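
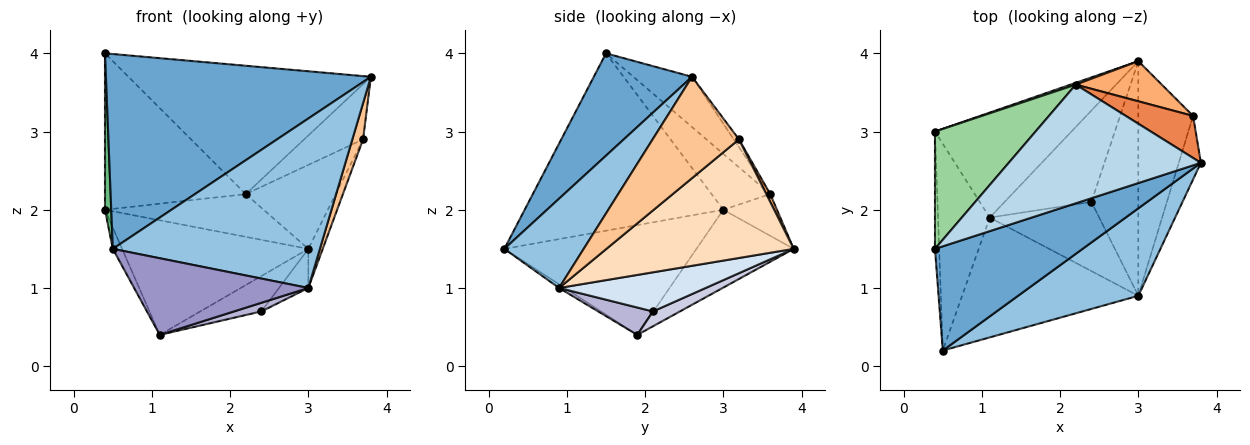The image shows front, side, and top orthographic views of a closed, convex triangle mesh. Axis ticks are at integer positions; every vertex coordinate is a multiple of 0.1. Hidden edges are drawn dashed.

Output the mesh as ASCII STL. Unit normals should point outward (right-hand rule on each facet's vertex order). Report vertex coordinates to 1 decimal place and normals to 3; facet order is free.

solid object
 facet normal 0.311 -0.838 0.448
  outer loop
   vertex 0.5 0.2 1.5
   vertex 3.8 2.6 3.7
   vertex 0.4 1.5 4.0
  endloop
 endfacet
 facet normal 0.322 -0.841 0.434
  outer loop
   vertex 3.0 0.9 1.0
   vertex 3.8 2.6 3.7
   vertex 0.5 0.2 1.5
  endloop
 endfacet
 facet normal -0.175 0.723 0.668
  outer loop
   vertex 2.2 3.6 2.2
   vertex 0.4 1.5 4.0
   vertex 3.8 2.6 3.7
  endloop
 endfacet
 facet normal 0.635 0.127 -0.762
  outer loop
   vertex 2.4 2.1 0.7
   vertex 3.0 3.9 1.5
   vertex 3.0 0.9 1.0
  endloop
 endfacet
 facet normal -0.070 0.794 0.604
  outer loop
   vertex 3.7 3.2 2.9
   vertex 2.2 3.6 2.2
   vertex 3.8 2.6 3.7
  endloop
 endfacet
 facet normal 0.039 0.901 0.431
  outer loop
   vertex 3.7 3.2 2.9
   vertex 3.0 3.9 1.5
   vertex 2.2 3.6 2.2
  endloop
 endfacet
 facet normal 0.970 -0.120 -0.212
  outer loop
   vertex 3.7 3.2 2.9
   vertex 3.8 2.6 3.7
   vertex 3.0 0.9 1.0
  endloop
 endfacet
 facet normal 0.906 0.070 -0.418
  outer loop
   vertex 3.7 3.2 2.9
   vertex 3.0 0.9 1.0
   vertex 3.0 3.9 1.5
  endloop
 endfacet
 facet normal -0.999 -0.031 -0.024
  outer loop
   vertex 0.4 3.0 2.0
   vertex 0.5 0.2 1.5
   vertex 0.4 1.5 4.0
  endloop
 endfacet
 facet normal -0.316 0.759 0.569
  outer loop
   vertex 0.4 3.0 2.0
   vertex 0.4 1.5 4.0
   vertex 2.2 3.6 2.2
  endloop
 endfacet
 facet normal -0.320 0.947 0.040
  outer loop
   vertex 0.4 3.0 2.0
   vertex 2.2 3.6 2.2
   vertex 3.0 3.9 1.5
  endloop
 endfacet
 facet normal -0.904 0.044 -0.426
  outer loop
   vertex 1.1 1.9 0.4
   vertex 0.5 0.2 1.5
   vertex 0.4 3.0 2.0
  endloop
 endfacet
 facet normal -0.018 -0.539 -0.842
  outer loop
   vertex 1.1 1.9 0.4
   vertex 3.0 0.9 1.0
   vertex 0.5 0.2 1.5
  endloop
 endfacet
 facet normal 0.241 -0.120 -0.963
  outer loop
   vertex 1.1 1.9 0.4
   vertex 2.4 2.1 0.7
   vertex 3.0 0.9 1.0
  endloop
 endfacet
 facet normal 0.158 0.357 -0.921
  outer loop
   vertex 1.1 1.9 0.4
   vertex 3.0 3.9 1.5
   vertex 2.4 2.1 0.7
  endloop
 endfacet
 facet normal -0.359 0.688 -0.630
  outer loop
   vertex 1.1 1.9 0.4
   vertex 0.4 3.0 2.0
   vertex 3.0 3.9 1.5
  endloop
 endfacet
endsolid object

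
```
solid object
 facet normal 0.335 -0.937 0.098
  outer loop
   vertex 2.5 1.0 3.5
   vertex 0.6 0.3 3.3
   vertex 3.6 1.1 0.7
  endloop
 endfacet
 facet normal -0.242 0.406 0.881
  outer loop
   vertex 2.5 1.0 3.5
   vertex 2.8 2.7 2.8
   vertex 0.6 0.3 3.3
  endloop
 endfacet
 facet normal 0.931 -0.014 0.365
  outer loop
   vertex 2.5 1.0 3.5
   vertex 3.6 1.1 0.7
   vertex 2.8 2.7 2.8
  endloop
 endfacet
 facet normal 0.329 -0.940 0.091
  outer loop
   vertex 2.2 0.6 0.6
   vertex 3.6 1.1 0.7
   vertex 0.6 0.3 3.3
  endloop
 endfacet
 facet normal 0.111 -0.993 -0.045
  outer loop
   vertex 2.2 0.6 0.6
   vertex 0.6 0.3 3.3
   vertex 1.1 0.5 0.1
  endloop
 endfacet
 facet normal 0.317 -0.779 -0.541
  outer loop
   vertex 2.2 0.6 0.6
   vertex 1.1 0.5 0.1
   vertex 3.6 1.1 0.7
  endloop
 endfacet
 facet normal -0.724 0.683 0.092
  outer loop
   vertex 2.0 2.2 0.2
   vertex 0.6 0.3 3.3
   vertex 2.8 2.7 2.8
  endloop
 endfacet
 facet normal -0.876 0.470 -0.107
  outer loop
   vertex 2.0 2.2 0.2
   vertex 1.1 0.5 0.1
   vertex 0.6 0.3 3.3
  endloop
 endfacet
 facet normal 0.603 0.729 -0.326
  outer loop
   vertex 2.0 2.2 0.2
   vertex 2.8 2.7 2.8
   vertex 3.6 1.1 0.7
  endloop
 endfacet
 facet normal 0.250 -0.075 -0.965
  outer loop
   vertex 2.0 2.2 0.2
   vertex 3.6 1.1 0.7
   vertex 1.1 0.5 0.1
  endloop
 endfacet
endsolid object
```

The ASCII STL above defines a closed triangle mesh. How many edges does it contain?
15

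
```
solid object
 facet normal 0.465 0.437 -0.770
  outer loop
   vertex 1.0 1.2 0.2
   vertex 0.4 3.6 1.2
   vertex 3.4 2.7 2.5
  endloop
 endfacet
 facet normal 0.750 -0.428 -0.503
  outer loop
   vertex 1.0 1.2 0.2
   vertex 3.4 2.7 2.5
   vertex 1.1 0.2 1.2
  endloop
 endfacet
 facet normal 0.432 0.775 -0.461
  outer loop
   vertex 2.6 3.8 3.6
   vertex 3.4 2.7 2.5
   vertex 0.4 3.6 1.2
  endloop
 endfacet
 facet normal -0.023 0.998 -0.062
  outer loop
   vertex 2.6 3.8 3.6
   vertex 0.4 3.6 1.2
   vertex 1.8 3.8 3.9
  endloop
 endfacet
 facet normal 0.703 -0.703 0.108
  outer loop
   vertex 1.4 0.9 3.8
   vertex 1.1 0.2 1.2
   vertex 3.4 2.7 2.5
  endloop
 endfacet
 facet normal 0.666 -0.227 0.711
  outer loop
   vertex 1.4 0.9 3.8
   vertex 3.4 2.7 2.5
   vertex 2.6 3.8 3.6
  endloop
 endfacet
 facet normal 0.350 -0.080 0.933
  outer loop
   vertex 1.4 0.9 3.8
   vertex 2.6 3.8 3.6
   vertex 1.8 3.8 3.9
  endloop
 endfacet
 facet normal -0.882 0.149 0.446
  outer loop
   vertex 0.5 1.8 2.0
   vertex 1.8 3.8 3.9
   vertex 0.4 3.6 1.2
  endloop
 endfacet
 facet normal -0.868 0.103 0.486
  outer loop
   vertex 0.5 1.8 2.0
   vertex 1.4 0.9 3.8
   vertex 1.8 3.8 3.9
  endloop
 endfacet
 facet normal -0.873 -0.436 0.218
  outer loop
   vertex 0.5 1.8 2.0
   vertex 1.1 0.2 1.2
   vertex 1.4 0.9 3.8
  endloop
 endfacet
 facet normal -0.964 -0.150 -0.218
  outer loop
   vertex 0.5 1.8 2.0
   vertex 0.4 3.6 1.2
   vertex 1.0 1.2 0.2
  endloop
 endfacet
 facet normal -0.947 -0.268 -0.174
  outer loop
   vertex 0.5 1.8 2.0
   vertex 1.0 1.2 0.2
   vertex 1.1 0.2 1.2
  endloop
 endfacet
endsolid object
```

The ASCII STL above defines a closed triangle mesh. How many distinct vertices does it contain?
8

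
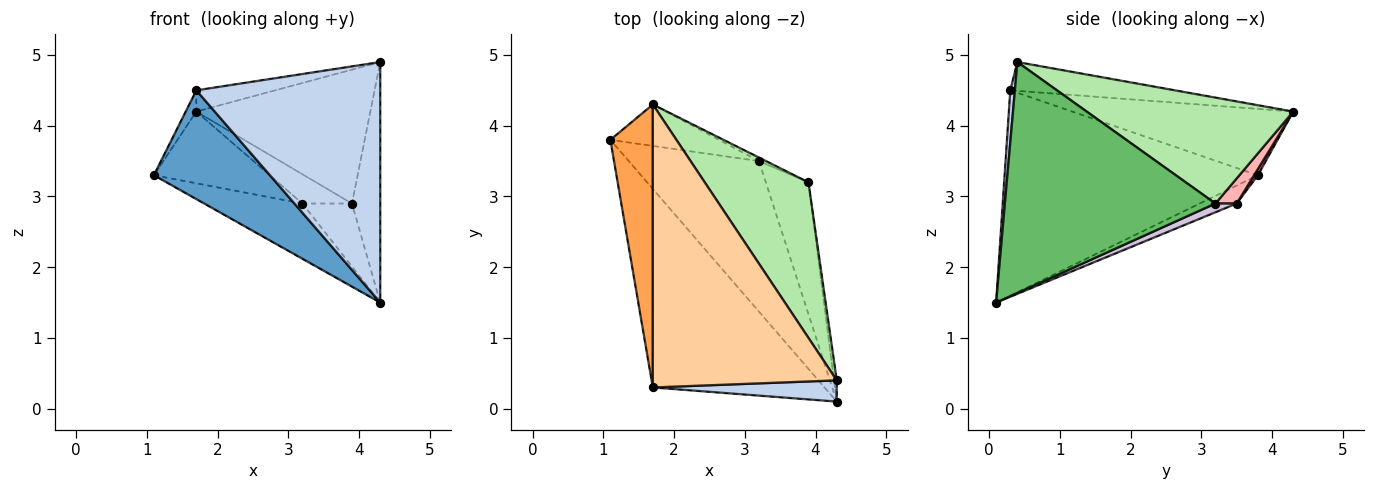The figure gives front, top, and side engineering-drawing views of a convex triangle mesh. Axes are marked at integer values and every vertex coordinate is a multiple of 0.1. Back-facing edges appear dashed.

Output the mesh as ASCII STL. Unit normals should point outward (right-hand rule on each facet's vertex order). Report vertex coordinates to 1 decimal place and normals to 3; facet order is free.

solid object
 facet normal -0.724 -0.332 -0.605
  outer loop
   vertex 1.7 0.3 4.5
   vertex 1.1 3.8 3.3
   vertex 4.3 0.1 1.5
  endloop
 endfacet
 facet normal 0.025 -0.996 0.088
  outer loop
   vertex 1.7 0.3 4.5
   vertex 4.3 0.1 1.5
   vertex 4.3 0.4 4.9
  endloop
 endfacet
 facet normal -0.842 0.040 0.539
  outer loop
   vertex 1.7 0.3 4.5
   vertex 1.7 4.3 4.2
   vertex 1.1 3.8 3.3
  endloop
 endfacet
 facet normal -0.154 0.074 0.985
  outer loop
   vertex 1.7 0.3 4.5
   vertex 4.3 0.4 4.9
   vertex 1.7 4.3 4.2
  endloop
 endfacet
 facet normal 0.991 0.133 -0.012
  outer loop
   vertex 3.9 3.2 2.9
   vertex 4.3 0.4 4.9
   vertex 4.3 0.1 1.5
  endloop
 endfacet
 facet normal 0.612 0.516 0.600
  outer loop
   vertex 3.9 3.2 2.9
   vertex 1.7 4.3 4.2
   vertex 4.3 0.4 4.9
  endloop
 endfacet
 facet normal 0.028 0.866 -0.500
  outer loop
   vertex 3.2 3.5 2.9
   vertex 1.1 3.8 3.3
   vertex 1.7 4.3 4.2
  endloop
 endfacet
 facet normal 0.392 0.914 -0.110
  outer loop
   vertex 3.2 3.5 2.9
   vertex 1.7 4.3 4.2
   vertex 3.9 3.2 2.9
  endloop
 endfacet
 facet normal -0.129 0.342 -0.931
  outer loop
   vertex 3.2 3.5 2.9
   vertex 4.3 0.1 1.5
   vertex 1.1 3.8 3.3
  endloop
 endfacet
 facet normal 0.182 0.424 -0.887
  outer loop
   vertex 3.2 3.5 2.9
   vertex 3.9 3.2 2.9
   vertex 4.3 0.1 1.5
  endloop
 endfacet
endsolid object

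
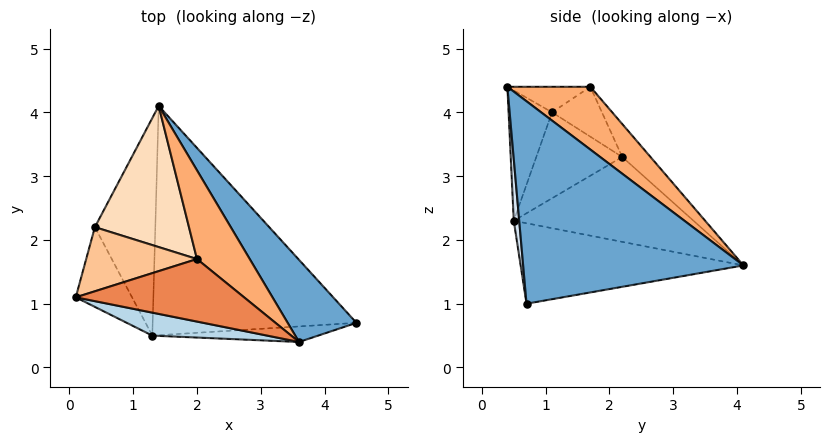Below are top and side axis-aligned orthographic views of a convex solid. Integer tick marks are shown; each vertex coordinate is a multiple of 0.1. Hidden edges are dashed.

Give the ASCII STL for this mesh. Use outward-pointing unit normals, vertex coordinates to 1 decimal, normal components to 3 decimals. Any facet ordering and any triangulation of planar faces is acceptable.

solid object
 facet normal 0.737 0.628 0.250
  outer loop
   vertex 3.6 0.4 4.4
   vertex 4.5 0.7 1.0
   vertex 1.4 4.1 1.6
  endloop
 endfacet
 facet normal -0.362 -0.168 -0.917
  outer loop
   vertex 1.3 0.5 2.3
   vertex 1.4 4.1 1.6
   vertex 4.5 0.7 1.0
  endloop
 endfacet
 facet normal -0.213 -0.959 0.188
  outer loop
   vertex 1.3 0.5 2.3
   vertex 3.6 0.4 4.4
   vertex 0.1 1.1 4.0
  endloop
 endfacet
 facet normal 0.030 -0.996 -0.080
  outer loop
   vertex 1.3 0.5 2.3
   vertex 4.5 0.7 1.0
   vertex 3.6 0.4 4.4
  endloop
 endfacet
 facet normal -0.147 -0.181 0.972
  outer loop
   vertex 2.0 1.7 4.4
   vertex 0.1 1.1 4.0
   vertex 3.6 0.4 4.4
  endloop
 endfacet
 facet normal 0.557 0.686 0.468
  outer loop
   vertex 2.0 1.7 4.4
   vertex 3.6 0.4 4.4
   vertex 1.4 4.1 1.6
  endloop
 endfacet
 facet normal -0.338 0.569 0.750
  outer loop
   vertex 0.4 2.2 3.3
   vertex 0.1 1.1 4.0
   vertex 2.0 1.7 4.4
  endloop
 endfacet
 facet normal -0.232 0.714 0.661
  outer loop
   vertex 0.4 2.2 3.3
   vertex 2.0 1.7 4.4
   vertex 1.4 4.1 1.6
  endloop
 endfacet
 facet normal -0.831 -0.120 -0.544
  outer loop
   vertex 0.4 2.2 3.3
   vertex 1.3 0.5 2.3
   vertex 0.1 1.1 4.0
  endloop
 endfacet
 facet normal -0.811 -0.090 -0.578
  outer loop
   vertex 0.4 2.2 3.3
   vertex 1.4 4.1 1.6
   vertex 1.3 0.5 2.3
  endloop
 endfacet
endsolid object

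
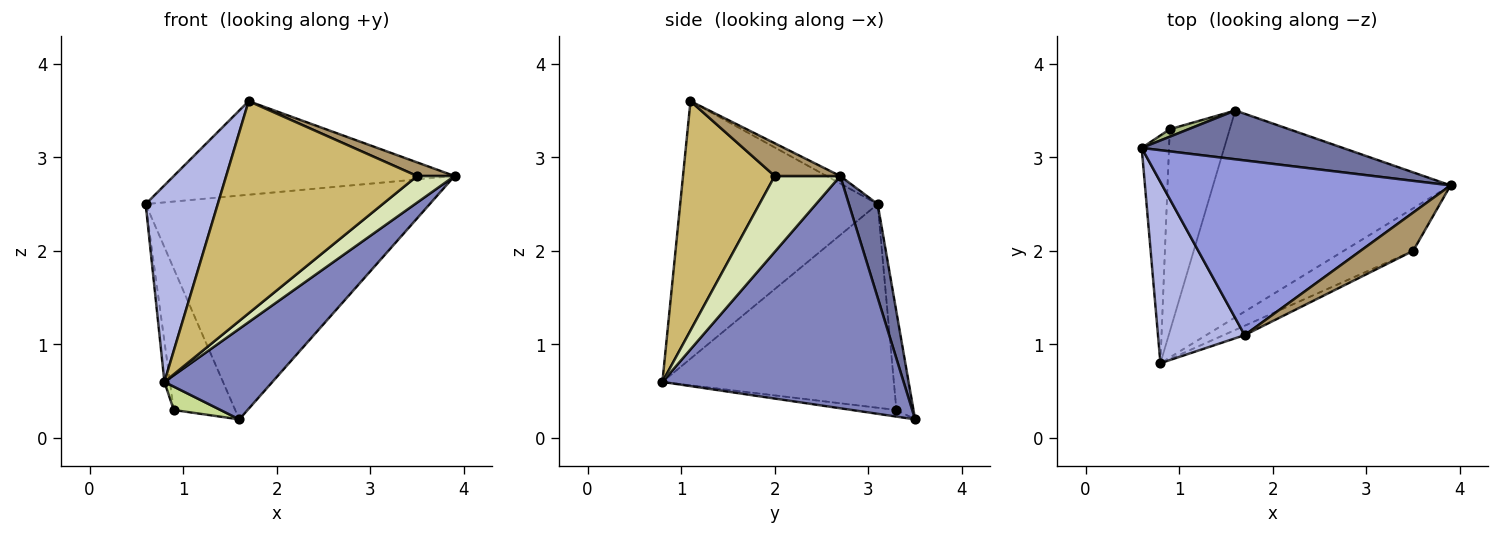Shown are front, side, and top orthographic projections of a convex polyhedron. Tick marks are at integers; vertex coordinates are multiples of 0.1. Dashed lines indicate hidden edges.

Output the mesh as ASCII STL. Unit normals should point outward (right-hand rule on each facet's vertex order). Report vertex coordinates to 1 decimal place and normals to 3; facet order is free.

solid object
 facet normal 0.099 0.972 0.212
  outer loop
   vertex 1.6 3.5 0.2
   vertex 0.6 3.1 2.5
   vertex 3.9 2.7 2.8
  endloop
 endfacet
 facet normal 0.667 -0.299 -0.682
  outer loop
   vertex 1.6 3.5 0.2
   vertex 3.9 2.7 2.8
   vertex 0.8 0.8 0.6
  endloop
 endfacet
 facet normal -0.023 0.472 0.881
  outer loop
   vertex 1.7 1.1 3.6
   vertex 3.9 2.7 2.8
   vertex 0.6 3.1 2.5
  endloop
 endfacet
 facet normal -0.896 -0.327 0.301
  outer loop
   vertex 1.7 1.1 3.6
   vertex 0.6 3.1 2.5
   vertex 0.8 0.8 0.6
  endloop
 endfacet
 facet normal -0.991 0.024 -0.133
  outer loop
   vertex 0.9 3.3 0.3
   vertex 0.8 0.8 0.6
   vertex 0.6 3.1 2.5
  endloop
 endfacet
 facet normal -0.268 0.962 0.051
  outer loop
   vertex 0.9 3.3 0.3
   vertex 0.6 3.1 2.5
   vertex 1.6 3.5 0.2
  endloop
 endfacet
 facet normal -0.108 -0.114 -0.988
  outer loop
   vertex 0.9 3.3 0.3
   vertex 1.6 3.5 0.2
   vertex 0.8 0.8 0.6
  endloop
 endfacet
 facet normal 0.680 -0.388 -0.622
  outer loop
   vertex 3.5 2.0 2.8
   vertex 0.8 0.8 0.6
   vertex 3.9 2.7 2.8
  endloop
 endfacet
 facet normal 0.506 -0.289 0.813
  outer loop
   vertex 3.5 2.0 2.8
   vertex 3.9 2.7 2.8
   vertex 1.7 1.1 3.6
  endloop
 endfacet
 facet normal 0.433 -0.901 -0.040
  outer loop
   vertex 3.5 2.0 2.8
   vertex 1.7 1.1 3.6
   vertex 0.8 0.8 0.6
  endloop
 endfacet
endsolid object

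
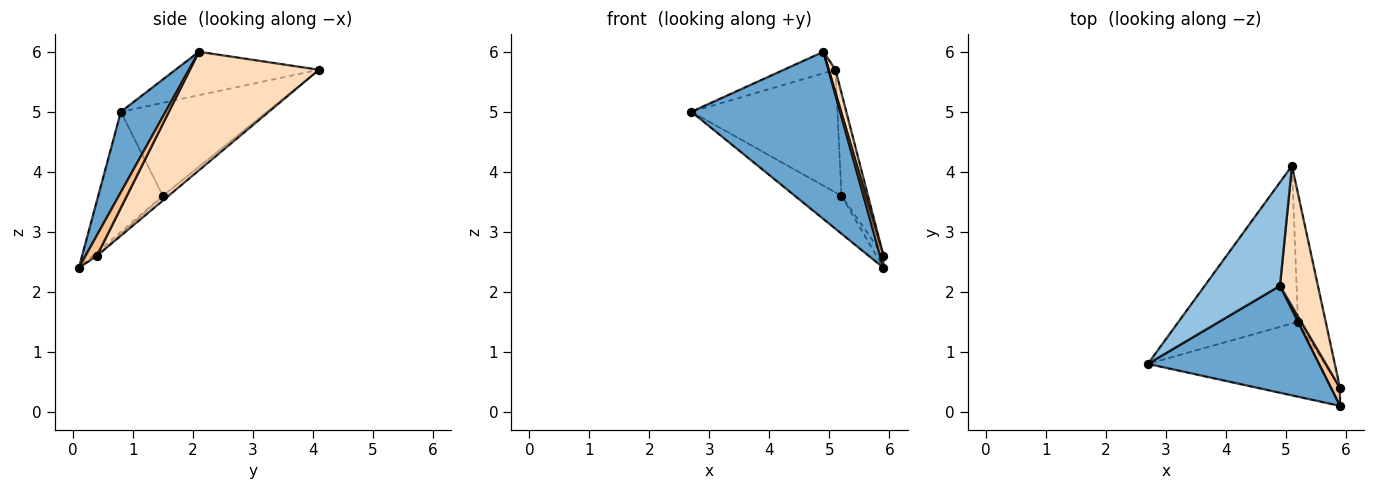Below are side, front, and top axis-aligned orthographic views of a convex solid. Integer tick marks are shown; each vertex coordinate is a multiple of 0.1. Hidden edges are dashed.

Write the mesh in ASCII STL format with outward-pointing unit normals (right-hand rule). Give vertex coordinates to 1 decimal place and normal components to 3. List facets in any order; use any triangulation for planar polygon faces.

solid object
 facet normal 0.245 -0.817 0.522
  outer loop
   vertex 4.9 2.1 6.0
   vertex 2.7 0.8 5.0
   vertex 5.9 0.1 2.4
  endloop
 endfacet
 facet normal -0.492 0.177 0.852
  outer loop
   vertex 4.9 2.1 6.0
   vertex 5.1 4.1 5.7
   vertex 2.7 0.8 5.0
  endloop
 endfacet
 facet normal -0.531 0.383 -0.756
  outer loop
   vertex 5.2 1.5 3.6
   vertex 5.9 0.1 2.4
   vertex 2.7 0.8 5.0
  endloop
 endfacet
 facet normal -0.523 0.523 -0.673
  outer loop
   vertex 5.2 1.5 3.6
   vertex 2.7 0.8 5.0
   vertex 5.1 4.1 5.7
  endloop
 endfacet
 facet normal -0.302 0.529 -0.793
  outer loop
   vertex 5.9 0.4 2.6
   vertex 5.9 0.1 2.4
   vertex 5.2 1.5 3.6
  endloop
 endfacet
 facet normal -0.131 0.620 -0.774
  outer loop
   vertex 5.9 0.4 2.6
   vertex 5.2 1.5 3.6
   vertex 5.1 4.1 5.7
  endloop
 endfacet
 facet normal 0.883 -0.260 0.390
  outer loop
   vertex 5.9 0.4 2.6
   vertex 4.9 2.1 6.0
   vertex 5.9 0.1 2.4
  endloop
 endfacet
 facet normal 0.951 -0.049 0.304
  outer loop
   vertex 5.9 0.4 2.6
   vertex 5.1 4.1 5.7
   vertex 4.9 2.1 6.0
  endloop
 endfacet
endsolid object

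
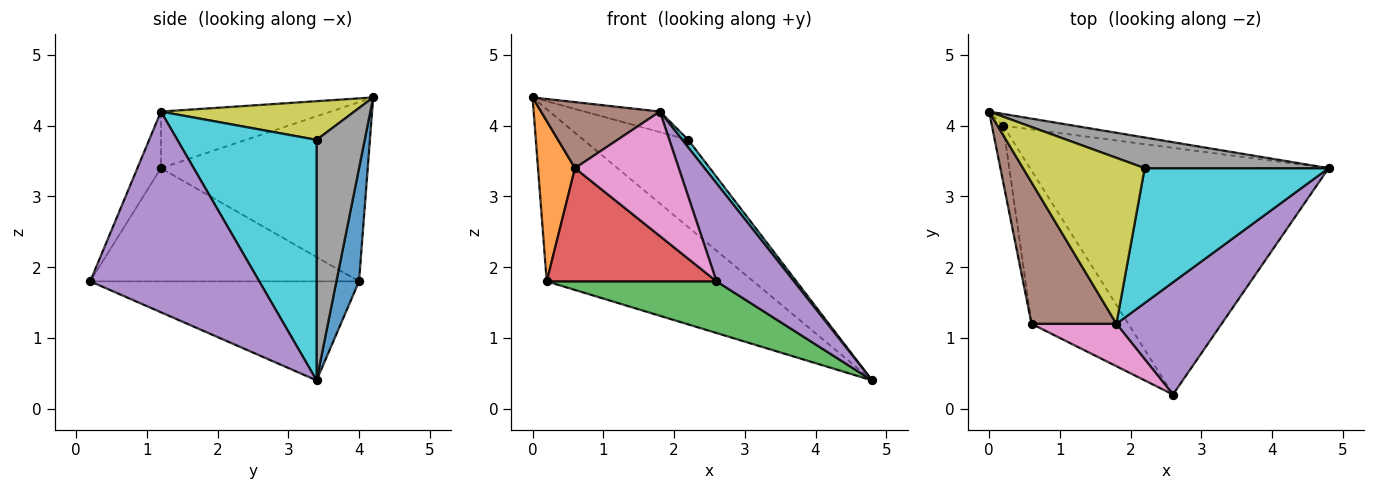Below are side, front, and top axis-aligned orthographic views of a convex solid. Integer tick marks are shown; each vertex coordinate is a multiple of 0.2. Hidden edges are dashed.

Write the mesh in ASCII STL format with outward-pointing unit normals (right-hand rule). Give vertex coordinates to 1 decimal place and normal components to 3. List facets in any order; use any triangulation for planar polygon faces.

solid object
 facet normal 0.109 0.992 -0.068
  outer loop
   vertex 0.2 4.0 1.8
   vertex 0.0 4.2 4.4
   vertex 4.8 3.4 0.4
  endloop
 endfacet
 facet normal -0.982 -0.176 -0.062
  outer loop
   vertex 0.2 4.0 1.8
   vertex 0.6 1.2 3.4
   vertex 0.0 4.2 4.4
  endloop
 endfacet
 facet normal -0.309 -0.195 -0.931
  outer loop
   vertex 0.2 4.0 1.8
   vertex 4.8 3.4 0.4
   vertex 2.6 0.2 1.8
  endloop
 endfacet
 facet normal -0.685 -0.433 -0.586
  outer loop
   vertex 0.2 4.0 1.8
   vertex 2.6 0.2 1.8
   vertex 0.6 1.2 3.4
  endloop
 endfacet
 facet normal 0.821 -0.376 0.430
  outer loop
   vertex 1.8 1.2 4.2
   vertex 2.6 0.2 1.8
   vertex 4.8 3.4 0.4
  endloop
 endfacet
 facet normal -0.517 -0.362 0.776
  outer loop
   vertex 1.8 1.2 4.2
   vertex 0.0 4.2 4.4
   vertex 0.6 1.2 3.4
  endloop
 endfacet
 facet normal -0.210 -0.925 0.315
  outer loop
   vertex 1.8 1.2 4.2
   vertex 0.6 1.2 3.4
   vertex 2.6 0.2 1.8
  endloop
 endfacet
 facet normal 0.398 0.866 0.304
  outer loop
   vertex 2.2 3.4 3.8
   vertex 4.8 3.4 0.4
   vertex 0.0 4.2 4.4
  endloop
 endfacet
 facet normal 0.301 0.117 0.946
  outer loop
   vertex 2.2 3.4 3.8
   vertex 0.0 4.2 4.4
   vertex 1.8 1.2 4.2
  endloop
 endfacet
 facet normal 0.794 -0.034 0.607
  outer loop
   vertex 2.2 3.4 3.8
   vertex 1.8 1.2 4.2
   vertex 4.8 3.4 0.4
  endloop
 endfacet
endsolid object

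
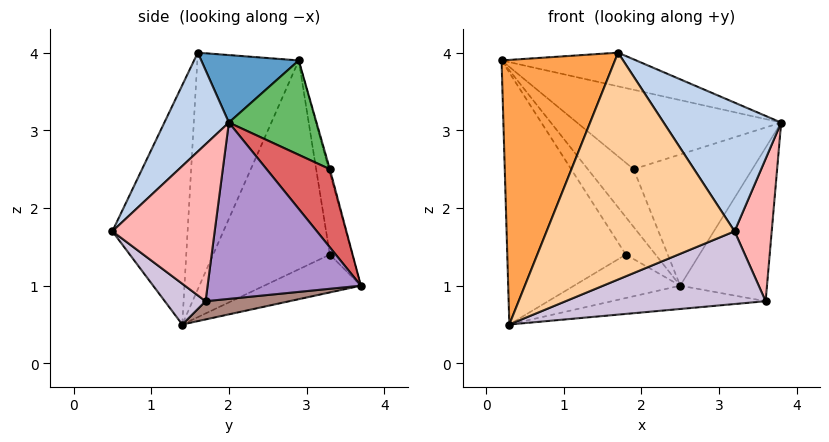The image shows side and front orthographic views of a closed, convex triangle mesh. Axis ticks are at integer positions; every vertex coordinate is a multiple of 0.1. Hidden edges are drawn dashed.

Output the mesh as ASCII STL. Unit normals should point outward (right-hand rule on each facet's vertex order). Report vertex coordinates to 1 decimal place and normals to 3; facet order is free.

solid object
 facet normal 0.294 0.406 0.866
  outer loop
   vertex 1.7 1.6 4.0
   vertex 3.8 2.0 3.1
   vertex 0.2 2.9 3.9
  endloop
 endfacet
 facet normal 0.388 -0.707 0.591
  outer loop
   vertex 1.7 1.6 4.0
   vertex 3.2 0.5 1.7
   vertex 3.8 2.0 3.1
  endloop
 endfacet
 facet normal -0.637 -0.712 0.295
  outer loop
   vertex 1.7 1.6 4.0
   vertex 0.2 2.9 3.9
   vertex 0.3 1.4 0.5
  endloop
 endfacet
 facet normal -0.364 -0.910 0.198
  outer loop
   vertex 1.7 1.6 4.0
   vertex 0.3 1.4 0.5
   vertex 3.2 0.5 1.7
  endloop
 endfacet
 facet normal 0.317 0.738 0.596
  outer loop
   vertex 1.9 3.3 2.5
   vertex 0.2 2.9 3.9
   vertex 3.8 2.0 3.1
  endloop
 endfacet
 facet normal -0.023 0.968 0.249
  outer loop
   vertex 1.9 3.3 2.5
   vertex 2.5 3.7 1.0
   vertex 0.2 2.9 3.9
  endloop
 endfacet
 facet normal 0.433 0.813 0.390
  outer loop
   vertex 1.9 3.3 2.5
   vertex 3.8 2.0 3.1
   vertex 2.5 3.7 1.0
  endloop
 endfacet
 facet normal 0.939 -0.341 -0.037
  outer loop
   vertex 3.6 1.7 0.8
   vertex 3.8 2.0 3.1
   vertex 3.2 0.5 1.7
  endloop
 endfacet
 facet normal 0.862 0.488 -0.139
  outer loop
   vertex 3.6 1.7 0.8
   vertex 2.5 3.7 1.0
   vertex 3.8 2.0 3.1
  endloop
 endfacet
 facet normal 0.127 -0.622 -0.773
  outer loop
   vertex 3.6 1.7 0.8
   vertex 3.2 0.5 1.7
   vertex 0.3 1.4 0.5
  endloop
 endfacet
 facet normal 0.077 0.141 -0.987
  outer loop
   vertex 3.6 1.7 0.8
   vertex 0.3 1.4 0.5
   vertex 2.5 3.7 1.0
  endloop
 endfacet
 facet normal -0.584 0.772 -0.250
  outer loop
   vertex 1.8 3.3 1.4
   vertex 0.2 2.9 3.9
   vertex 2.5 3.7 1.0
  endloop
 endfacet
 facet normal -0.665 0.676 -0.318
  outer loop
   vertex 1.8 3.3 1.4
   vertex 0.3 1.4 0.5
   vertex 0.2 2.9 3.9
  endloop
 endfacet
 facet normal -0.617 0.677 -0.402
  outer loop
   vertex 1.8 3.3 1.4
   vertex 2.5 3.7 1.0
   vertex 0.3 1.4 0.5
  endloop
 endfacet
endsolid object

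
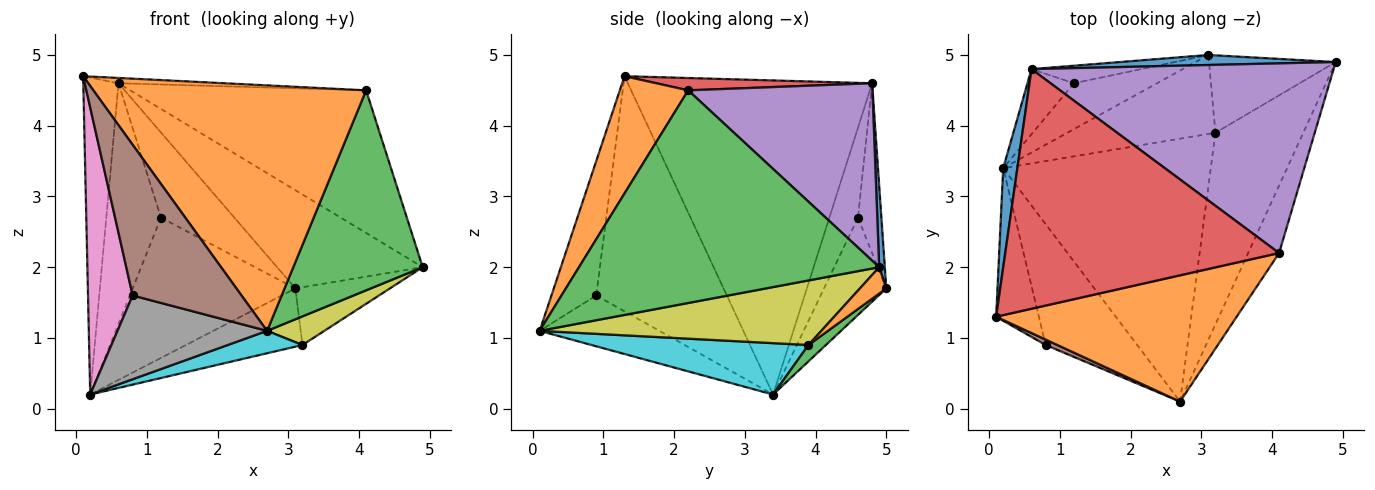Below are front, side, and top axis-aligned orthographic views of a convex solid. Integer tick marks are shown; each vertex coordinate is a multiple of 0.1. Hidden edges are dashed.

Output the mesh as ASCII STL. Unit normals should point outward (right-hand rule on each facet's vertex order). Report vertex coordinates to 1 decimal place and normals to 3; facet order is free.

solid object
 facet normal -0.989 0.143 0.045
  outer loop
   vertex 0.6 4.8 4.6
   vertex 0.2 3.4 0.2
   vertex 0.1 1.3 4.7
  endloop
 endfacet
 facet normal 0.218 -0.868 0.446
  outer loop
   vertex 4.1 2.2 4.5
   vertex 0.1 1.3 4.7
   vertex 2.7 0.1 1.1
  endloop
 endfacet
 facet normal 0.910 -0.392 -0.132
  outer loop
   vertex 4.1 2.2 4.5
   vertex 2.7 0.1 1.1
   vertex 4.9 4.9 2.0
  endloop
 endfacet
 facet normal 0.045 0.022 0.999
  outer loop
   vertex 4.1 2.2 4.5
   vertex 0.6 4.8 4.6
   vertex 0.1 1.3 4.7
  endloop
 endfacet
 facet normal 0.425 0.544 0.724
  outer loop
   vertex 4.1 2.2 4.5
   vertex 4.9 4.9 2.0
   vertex 0.6 4.8 4.6
  endloop
 endfacet
 facet normal -0.380 -0.924 0.033
  outer loop
   vertex 0.8 0.9 1.6
   vertex 2.7 0.1 1.1
   vertex 0.1 1.3 4.7
  endloop
 endfacet
 facet normal -0.933 -0.319 -0.169
  outer loop
   vertex 0.8 0.9 1.6
   vertex 0.1 1.3 4.7
   vertex 0.2 3.4 0.2
  endloop
 endfacet
 facet normal -0.415 -0.518 -0.748
  outer loop
   vertex 0.8 0.9 1.6
   vertex 0.2 3.4 0.2
   vertex 2.7 0.1 1.1
  endloop
 endfacet
 facet normal 0.588 -0.119 -0.800
  outer loop
   vertex 3.2 3.9 0.9
   vertex 4.9 4.9 2.0
   vertex 2.7 0.1 1.1
  endloop
 endfacet
 facet normal 0.239 -0.082 -0.967
  outer loop
   vertex 3.2 3.9 0.9
   vertex 2.7 0.1 1.1
   vertex 0.2 3.4 0.2
  endloop
 endfacet
 facet normal 0.038 0.994 0.102
  outer loop
   vertex 3.1 5.0 1.7
   vertex 0.6 4.8 4.6
   vertex 4.9 4.9 2.0
  endloop
 endfacet
 facet normal 0.165 0.590 -0.791
  outer loop
   vertex 3.1 5.0 1.7
   vertex 4.9 4.9 2.0
   vertex 3.2 3.9 0.9
  endloop
 endfacet
 facet normal 0.089 0.591 -0.802
  outer loop
   vertex 3.1 5.0 1.7
   vertex 3.2 3.9 0.9
   vertex 0.2 3.4 0.2
  endloop
 endfacet
 facet normal -0.451 0.862 -0.233
  outer loop
   vertex 1.2 4.6 2.7
   vertex 0.2 3.4 0.2
   vertex 0.6 4.8 4.6
  endloop
 endfacet
 facet normal -0.342 0.893 -0.292
  outer loop
   vertex 1.2 4.6 2.7
   vertex 3.1 5.0 1.7
   vertex 0.2 3.4 0.2
  endloop
 endfacet
 facet normal -0.298 0.935 -0.193
  outer loop
   vertex 1.2 4.6 2.7
   vertex 0.6 4.8 4.6
   vertex 3.1 5.0 1.7
  endloop
 endfacet
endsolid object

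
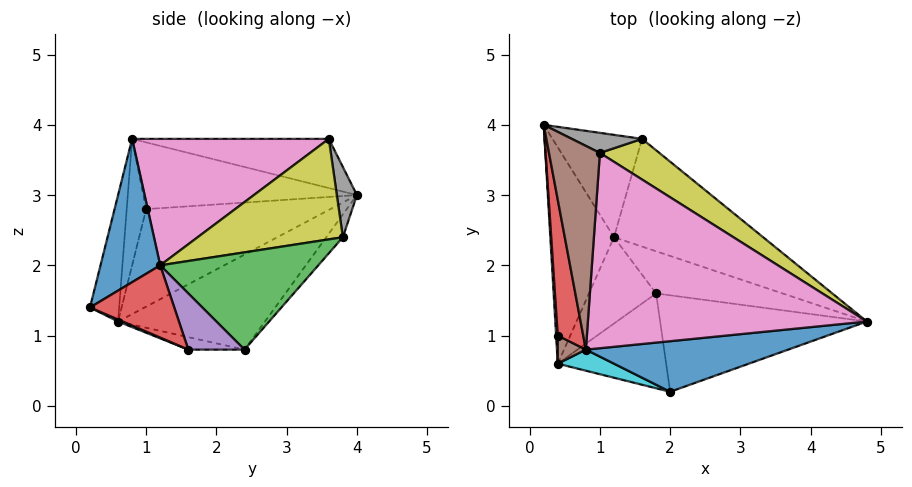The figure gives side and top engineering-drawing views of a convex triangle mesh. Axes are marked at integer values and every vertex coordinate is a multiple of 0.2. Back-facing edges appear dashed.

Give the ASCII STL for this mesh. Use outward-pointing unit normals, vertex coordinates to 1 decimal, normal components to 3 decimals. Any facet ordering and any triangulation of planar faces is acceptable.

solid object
 facet normal 0.248 -0.903 0.350
  outer loop
   vertex 0.8 0.8 3.8
   vertex 2.0 0.2 1.4
   vertex 4.8 1.2 2.0
  endloop
 endfacet
 facet normal -0.160 0.762 -0.627
  outer loop
   vertex 1.6 3.8 2.4
   vertex 1.2 2.4 0.8
   vertex 0.2 4.0 3.0
  endloop
 endfacet
 facet normal 0.426 0.625 -0.654
  outer loop
   vertex 1.6 3.8 2.4
   vertex 4.8 1.2 2.0
   vertex 1.2 2.4 0.8
  endloop
 endfacet
 facet normal 0.311 -0.337 -0.889
  outer loop
   vertex 1.8 1.6 0.8
   vertex 4.8 1.2 2.0
   vertex 2.0 0.2 1.4
  endloop
 endfacet
 facet normal 0.389 0.291 -0.874
  outer loop
   vertex 1.8 1.6 0.8
   vertex 1.2 2.4 0.8
   vertex 4.8 1.2 2.0
  endloop
 endfacet
 facet normal -0.694 0.050 0.719
  outer loop
   vertex 1.0 3.6 3.8
   vertex 0.2 4.0 3.0
   vertex 0.8 0.8 3.8
  endloop
 endfacet
 facet normal 0.413 -0.029 0.910
  outer loop
   vertex 1.0 3.6 3.8
   vertex 0.8 0.8 3.8
   vertex 4.8 1.2 2.0
  endloop
 endfacet
 facet normal 0.236 0.943 0.236
  outer loop
   vertex 1.0 3.6 3.8
   vertex 1.6 3.8 2.4
   vertex 0.2 4.0 3.0
  endloop
 endfacet
 facet normal 0.614 0.700 0.363
  outer loop
   vertex 1.0 3.6 3.8
   vertex 4.8 1.2 2.0
   vertex 1.6 3.8 2.4
  endloop
 endfacet
 facet normal -0.254 -0.961 0.113
  outer loop
   vertex 0.4 0.6 1.2
   vertex 2.0 0.2 1.4
   vertex 0.8 0.8 3.8
  endloop
 endfacet
 facet normal 0.017 -0.392 -0.920
  outer loop
   vertex 0.4 0.6 1.2
   vertex 1.8 1.6 0.8
   vertex 2.0 0.2 1.4
  endloop
 endfacet
 facet normal -0.181 -0.136 -0.974
  outer loop
   vertex 0.4 0.6 1.2
   vertex 1.2 2.4 0.8
   vertex 1.8 1.6 0.8
  endloop
 endfacet
 facet normal -0.807 0.239 -0.540
  outer loop
   vertex 0.4 0.6 1.2
   vertex 0.2 4.0 3.0
   vertex 1.2 2.4 0.8
  endloop
 endfacet
 facet normal -0.931 -0.086 0.355
  outer loop
   vertex 0.4 1.0 2.8
   vertex 0.8 0.8 3.8
   vertex 0.2 4.0 3.0
  endloop
 endfacet
 facet normal -0.998 -0.068 0.017
  outer loop
   vertex 0.4 1.0 2.8
   vertex 0.2 4.0 3.0
   vertex 0.4 0.6 1.2
  endloop
 endfacet
 facet normal -0.737 -0.655 0.164
  outer loop
   vertex 0.4 1.0 2.8
   vertex 0.4 0.6 1.2
   vertex 0.8 0.8 3.8
  endloop
 endfacet
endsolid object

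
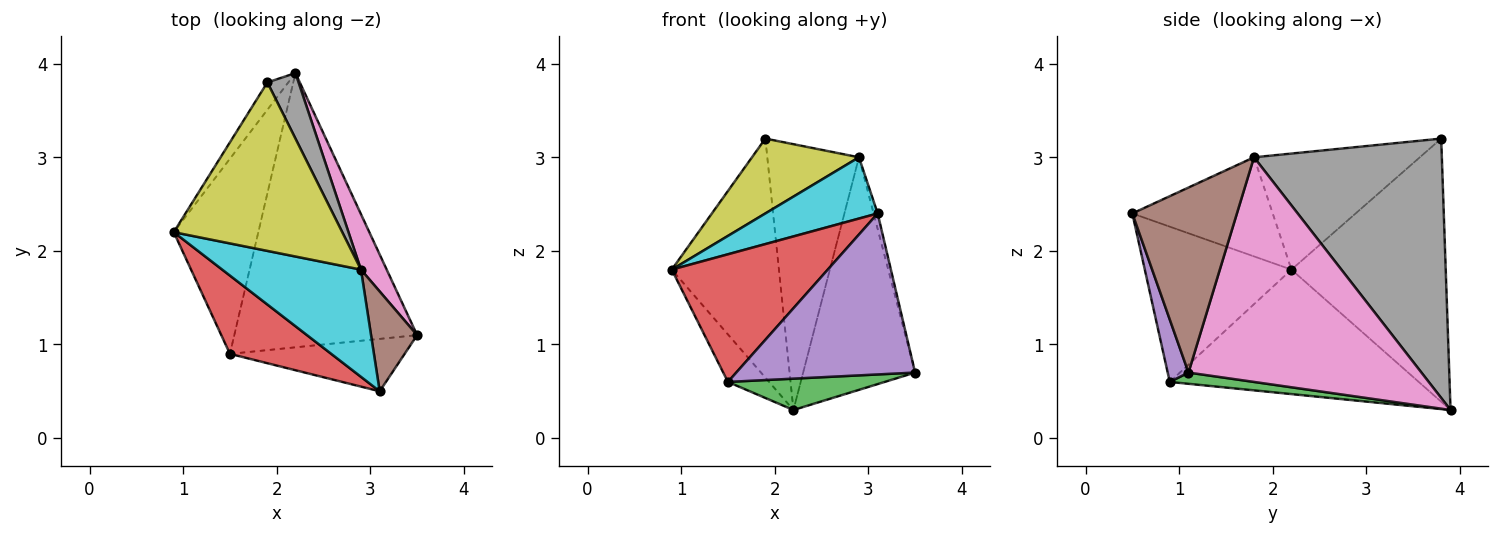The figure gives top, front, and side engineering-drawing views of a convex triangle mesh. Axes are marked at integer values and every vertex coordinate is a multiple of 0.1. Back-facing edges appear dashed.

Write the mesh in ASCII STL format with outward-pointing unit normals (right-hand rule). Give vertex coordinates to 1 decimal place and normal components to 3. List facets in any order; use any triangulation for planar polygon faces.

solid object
 facet normal -0.820 0.569 -0.065
  outer loop
   vertex 1.9 3.8 3.2
   vertex 2.2 3.9 0.3
   vertex 0.9 2.2 1.8
  endloop
 endfacet
 facet normal -0.820 0.136 -0.557
  outer loop
   vertex 1.5 0.9 0.6
   vertex 0.9 2.2 1.8
   vertex 2.2 3.9 0.3
  endloop
 endfacet
 facet normal 0.061 -0.113 -0.992
  outer loop
   vertex 1.5 0.9 0.6
   vertex 2.2 3.9 0.3
   vertex 3.5 1.1 0.7
  endloop
 endfacet
 facet normal -0.625 -0.665 0.408
  outer loop
   vertex 1.5 0.9 0.6
   vertex 3.1 0.5 2.4
   vertex 0.9 2.2 1.8
  endloop
 endfacet
 facet normal 0.110 -0.945 -0.308
  outer loop
   vertex 1.5 0.9 0.6
   vertex 3.5 1.1 0.7
   vertex 3.1 0.5 2.4
  endloop
 endfacet
 facet normal 0.970 0.038 0.241
  outer loop
   vertex 2.9 1.8 3.0
   vertex 3.1 0.5 2.4
   vertex 3.5 1.1 0.7
  endloop
 endfacet
 facet normal 0.897 0.431 0.103
  outer loop
   vertex 2.9 1.8 3.0
   vertex 3.5 1.1 0.7
   vertex 2.2 3.9 0.3
  endloop
 endfacet
 facet normal 0.894 0.436 0.107
  outer loop
   vertex 2.9 1.8 3.0
   vertex 2.2 3.9 0.3
   vertex 1.9 3.8 3.2
  endloop
 endfacet
 facet normal -0.533 -0.344 0.773
  outer loop
   vertex 2.9 1.8 3.0
   vertex 1.9 3.8 3.2
   vertex 0.9 2.2 1.8
  endloop
 endfacet
 facet normal -0.527 -0.422 0.738
  outer loop
   vertex 2.9 1.8 3.0
   vertex 0.9 2.2 1.8
   vertex 3.1 0.5 2.4
  endloop
 endfacet
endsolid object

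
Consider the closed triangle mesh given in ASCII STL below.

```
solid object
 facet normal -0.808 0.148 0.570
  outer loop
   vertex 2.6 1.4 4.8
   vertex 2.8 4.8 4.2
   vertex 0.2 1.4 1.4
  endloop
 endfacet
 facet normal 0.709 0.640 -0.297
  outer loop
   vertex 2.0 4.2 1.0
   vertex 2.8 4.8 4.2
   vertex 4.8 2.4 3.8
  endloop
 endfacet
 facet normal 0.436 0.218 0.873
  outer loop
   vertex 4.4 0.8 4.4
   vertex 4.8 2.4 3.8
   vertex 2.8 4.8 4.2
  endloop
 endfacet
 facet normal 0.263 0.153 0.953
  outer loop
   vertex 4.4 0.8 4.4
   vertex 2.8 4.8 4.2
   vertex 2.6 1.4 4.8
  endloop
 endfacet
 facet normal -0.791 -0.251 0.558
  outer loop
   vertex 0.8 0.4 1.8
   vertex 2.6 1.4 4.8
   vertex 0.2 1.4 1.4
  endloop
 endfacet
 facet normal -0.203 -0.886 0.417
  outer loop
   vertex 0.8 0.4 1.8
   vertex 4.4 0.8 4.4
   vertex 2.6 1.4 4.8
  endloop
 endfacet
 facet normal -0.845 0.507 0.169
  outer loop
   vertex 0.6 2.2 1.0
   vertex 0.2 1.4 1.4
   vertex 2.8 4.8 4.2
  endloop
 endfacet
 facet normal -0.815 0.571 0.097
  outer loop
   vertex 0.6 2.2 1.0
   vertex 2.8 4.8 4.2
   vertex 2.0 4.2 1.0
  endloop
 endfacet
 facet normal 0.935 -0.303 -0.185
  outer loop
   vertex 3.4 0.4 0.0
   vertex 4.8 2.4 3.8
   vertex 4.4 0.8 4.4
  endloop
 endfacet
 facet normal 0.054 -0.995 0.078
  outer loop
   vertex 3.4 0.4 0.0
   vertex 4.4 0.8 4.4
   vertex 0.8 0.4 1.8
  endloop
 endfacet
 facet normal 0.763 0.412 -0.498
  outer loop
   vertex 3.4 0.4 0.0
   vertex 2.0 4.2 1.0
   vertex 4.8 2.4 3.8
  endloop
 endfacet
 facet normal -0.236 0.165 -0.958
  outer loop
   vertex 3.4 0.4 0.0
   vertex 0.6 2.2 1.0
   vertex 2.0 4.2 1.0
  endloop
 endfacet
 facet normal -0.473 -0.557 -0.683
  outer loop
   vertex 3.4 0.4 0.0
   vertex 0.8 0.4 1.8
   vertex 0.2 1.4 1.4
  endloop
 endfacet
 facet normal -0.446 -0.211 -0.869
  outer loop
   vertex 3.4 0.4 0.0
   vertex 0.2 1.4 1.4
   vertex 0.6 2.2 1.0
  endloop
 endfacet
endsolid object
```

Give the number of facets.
14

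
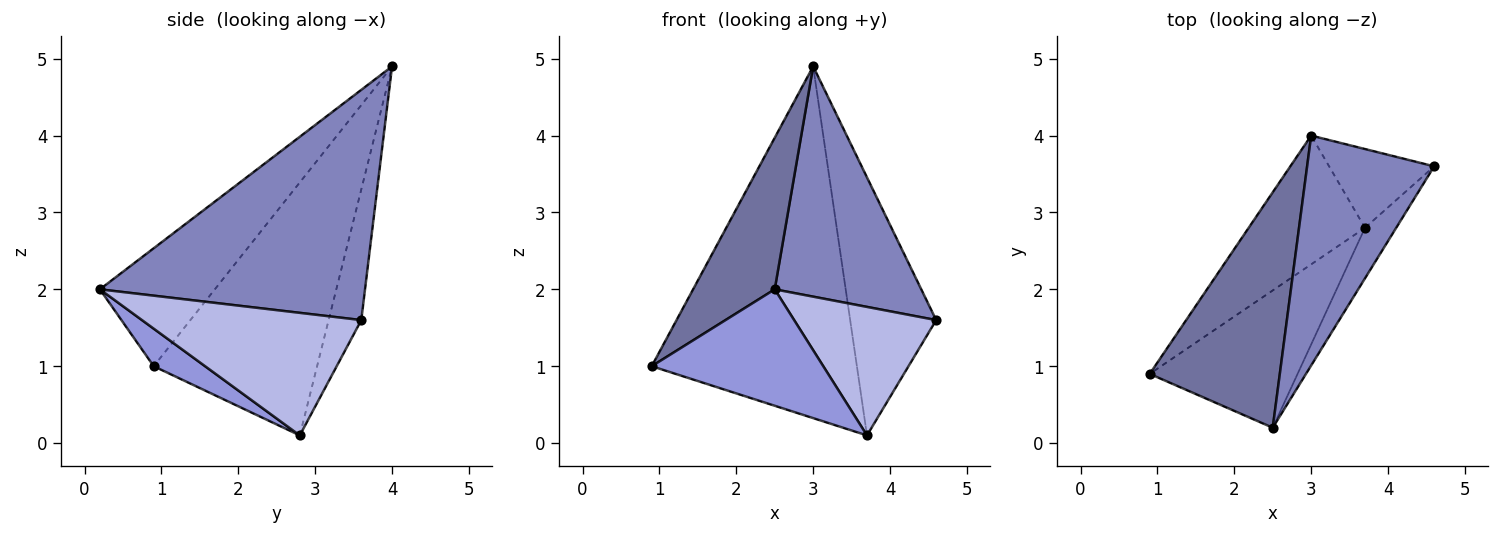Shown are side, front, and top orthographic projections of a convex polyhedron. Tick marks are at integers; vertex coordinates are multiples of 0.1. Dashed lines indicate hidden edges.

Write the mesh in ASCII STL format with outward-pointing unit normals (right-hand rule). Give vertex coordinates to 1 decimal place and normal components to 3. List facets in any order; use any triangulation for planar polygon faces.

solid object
 facet normal -0.606 -0.431 0.669
  outer loop
   vertex 3.0 4.0 4.9
   vertex 0.9 0.9 1.0
   vertex 2.5 0.2 2.0
  endloop
 endfacet
 facet normal 0.788 -0.436 0.435
  outer loop
   vertex 3.0 4.0 4.9
   vertex 2.5 0.2 2.0
   vertex 4.6 3.6 1.6
  endloop
 endfacet
 facet normal 0.190 -0.635 -0.749
  outer loop
   vertex 3.7 2.8 0.1
   vertex 2.5 0.2 2.0
   vertex 0.9 0.9 1.0
  endloop
 endfacet
 facet normal 0.821 -0.532 -0.209
  outer loop
   vertex 3.7 2.8 0.1
   vertex 4.6 3.6 1.6
   vertex 2.5 0.2 2.0
  endloop
 endfacet
 facet normal -0.599 0.752 -0.275
  outer loop
   vertex 3.7 2.8 0.1
   vertex 0.9 0.9 1.0
   vertex 3.0 4.0 4.9
  endloop
 endfacet
 facet normal -0.341 0.899 -0.275
  outer loop
   vertex 3.7 2.8 0.1
   vertex 3.0 4.0 4.9
   vertex 4.6 3.6 1.6
  endloop
 endfacet
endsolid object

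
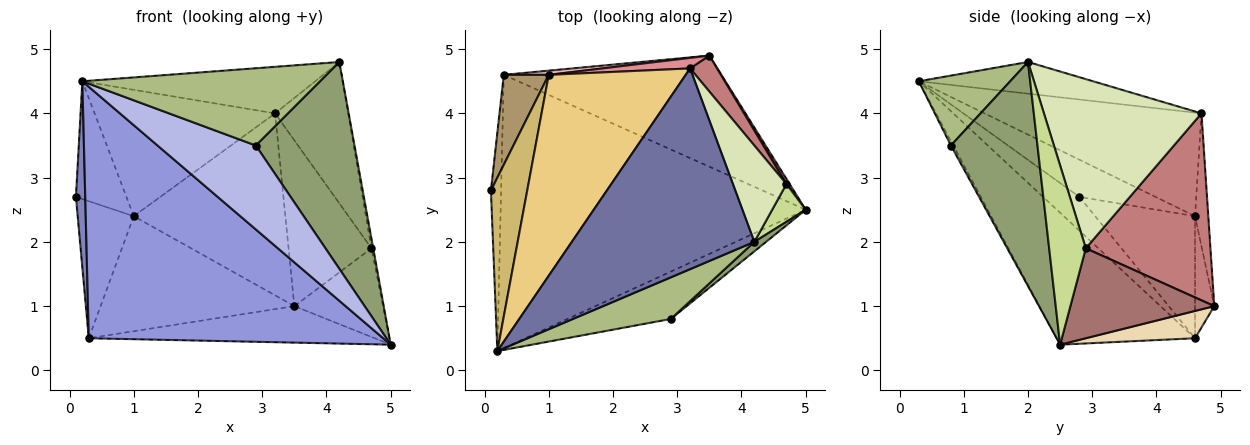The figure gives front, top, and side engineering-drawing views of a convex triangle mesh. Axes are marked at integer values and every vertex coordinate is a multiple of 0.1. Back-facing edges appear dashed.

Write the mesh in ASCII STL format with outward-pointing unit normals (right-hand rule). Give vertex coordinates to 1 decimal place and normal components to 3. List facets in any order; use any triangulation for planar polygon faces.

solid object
 facet normal -0.167 0.223 0.960
  outer loop
   vertex 3.2 4.7 4.0
   vertex 0.2 0.3 4.5
   vertex 4.2 2.0 4.8
  endloop
 endfacet
 facet normal -0.930 -0.239 -0.280
  outer loop
   vertex 0.3 4.6 0.5
   vertex 0.2 0.3 4.5
   vertex 0.1 2.8 2.7
  endloop
 endfacet
 facet normal -0.303 -0.645 -0.701
  outer loop
   vertex 0.3 4.6 0.5
   vertex 5.0 2.5 0.4
   vertex 0.2 0.3 4.5
  endloop
 endfacet
 facet normal -0.021 -0.871 -0.492
  outer loop
   vertex 2.9 0.8 3.5
   vertex 0.2 0.3 4.5
   vertex 5.0 2.5 0.4
  endloop
 endfacet
 facet normal 0.659 -0.751 0.034
  outer loop
   vertex 2.9 0.8 3.5
   vertex 5.0 2.5 0.4
   vertex 4.2 2.0 4.8
  endloop
 endfacet
 facet normal 0.321 -0.834 0.449
  outer loop
   vertex 2.9 0.8 3.5
   vertex 4.2 2.0 4.8
   vertex 0.2 0.3 4.5
  endloop
 endfacet
 facet normal 0.982 0.047 0.184
  outer loop
   vertex 4.7 2.9 1.9
   vertex 4.2 2.0 4.8
   vertex 5.0 2.5 0.4
  endloop
 endfacet
 facet normal 0.872 0.405 0.276
  outer loop
   vertex 4.7 2.9 1.9
   vertex 3.2 4.7 4.0
   vertex 4.2 2.0 4.8
  endloop
 endfacet
 facet normal -0.830 0.466 0.306
  outer loop
   vertex 1.0 4.6 2.4
   vertex 0.3 4.6 0.5
   vertex 0.1 2.8 2.7
  endloop
 endfacet
 facet normal -0.647 0.428 0.631
  outer loop
   vertex 1.0 4.6 2.4
   vertex 0.1 2.8 2.7
   vertex 0.2 0.3 4.5
  endloop
 endfacet
 facet normal -0.539 0.448 0.713
  outer loop
   vertex 1.0 4.6 2.4
   vertex 0.2 0.3 4.5
   vertex 3.2 4.7 4.0
  endloop
 endfacet
 facet normal 0.118 0.310 -0.943
  outer loop
   vertex 3.5 4.9 1.0
   vertex 5.0 2.5 0.4
   vertex 0.3 4.6 0.5
  endloop
 endfacet
 facet normal 0.851 0.524 0.030
  outer loop
   vertex 3.5 4.9 1.0
   vertex 4.7 2.9 1.9
   vertex 5.0 2.5 0.4
  endloop
 endfacet
 facet normal 0.827 0.550 0.119
  outer loop
   vertex 3.5 4.9 1.0
   vertex 3.2 4.7 4.0
   vertex 4.7 2.9 1.9
  endloop
 endfacet
 facet normal -0.087 0.995 0.058
  outer loop
   vertex 3.5 4.9 1.0
   vertex 1.0 4.6 2.4
   vertex 3.2 4.7 4.0
  endloop
 endfacet
 facet normal -0.099 0.994 0.036
  outer loop
   vertex 3.5 4.9 1.0
   vertex 0.3 4.6 0.5
   vertex 1.0 4.6 2.4
  endloop
 endfacet
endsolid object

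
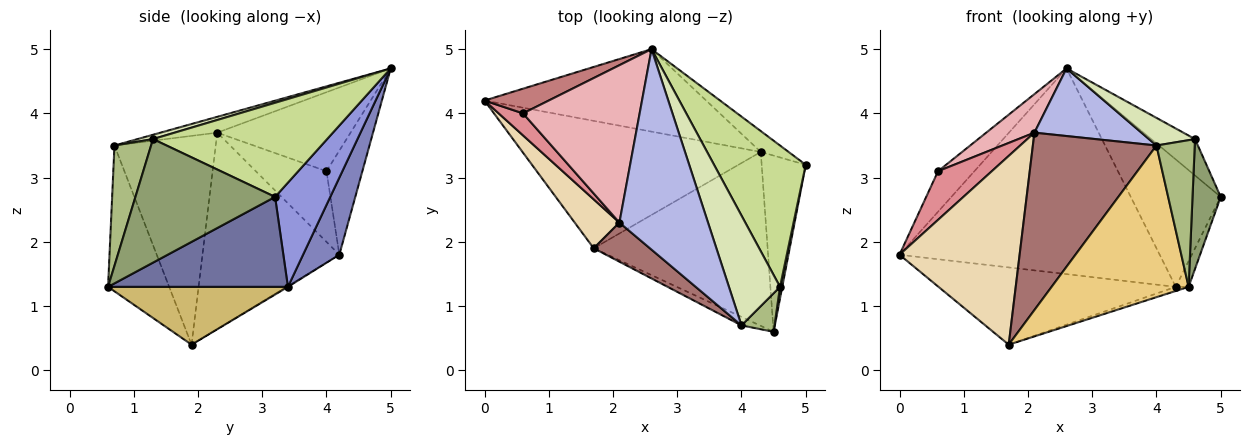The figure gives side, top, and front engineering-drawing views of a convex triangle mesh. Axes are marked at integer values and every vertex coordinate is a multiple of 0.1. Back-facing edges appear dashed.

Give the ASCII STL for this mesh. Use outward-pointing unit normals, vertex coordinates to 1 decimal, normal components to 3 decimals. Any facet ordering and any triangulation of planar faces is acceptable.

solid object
 facet normal 0.896 0.064 -0.439
  outer loop
   vertex 4.3 3.4 1.3
   vertex 5.0 3.2 2.7
   vertex 4.5 0.6 1.3
  endloop
 endfacet
 facet normal 0.128 0.921 -0.369
  outer loop
   vertex 4.3 3.4 1.3
   vertex 0.0 4.2 1.8
   vertex 2.6 5.0 4.7
  endloop
 endfacet
 facet normal 0.518 0.844 -0.138
  outer loop
   vertex 4.3 3.4 1.3
   vertex 2.6 5.0 4.7
   vertex 5.0 3.2 2.7
  endloop
 endfacet
 facet normal -0.167 -0.315 0.934
  outer loop
   vertex 2.1 2.3 3.7
   vertex 4.0 0.7 3.5
   vertex 2.6 5.0 4.7
  endloop
 endfacet
 facet normal 0.980 -0.198 0.018
  outer loop
   vertex 4.6 1.3 3.6
   vertex 4.5 0.6 1.3
   vertex 5.0 3.2 2.7
  endloop
 endfacet
 facet normal 0.679 -0.710 0.187
  outer loop
   vertex 4.6 1.3 3.6
   vertex 4.0 0.7 3.5
   vertex 4.5 0.6 1.3
  endloop
 endfacet
 facet normal 0.705 0.177 0.687
  outer loop
   vertex 4.6 1.3 3.6
   vertex 5.0 3.2 2.7
   vertex 2.6 5.0 4.7
  endloop
 endfacet
 facet normal 0.082 -0.243 0.967
  outer loop
   vertex 4.6 1.3 3.6
   vertex 2.6 5.0 4.7
   vertex 4.0 0.7 3.5
  endloop
 endfacet
 facet normal -0.003 0.518 -0.855
  outer loop
   vertex 1.7 1.9 0.4
   vertex 0.0 4.2 1.8
   vertex 4.3 3.4 1.3
  endloop
 endfacet
 facet normal 0.315 0.023 -0.949
  outer loop
   vertex 1.7 1.9 0.4
   vertex 4.3 3.4 1.3
   vertex 4.5 0.6 1.3
  endloop
 endfacet
 facet normal -0.407 -0.912 -0.051
  outer loop
   vertex 1.7 1.9 0.4
   vertex 4.5 0.6 1.3
   vertex 4.0 0.7 3.5
  endloop
 endfacet
 facet normal -0.741 -0.650 0.169
  outer loop
   vertex 1.7 1.9 0.4
   vertex 2.1 2.3 3.7
   vertex 0.0 4.2 1.8
  endloop
 endfacet
 facet normal -0.625 -0.763 0.168
  outer loop
   vertex 1.7 1.9 0.4
   vertex 4.0 0.7 3.5
   vertex 2.1 2.3 3.7
  endloop
 endfacet
 facet normal -0.645 0.653 0.398
  outer loop
   vertex 0.6 4.0 3.1
   vertex 2.6 5.0 4.7
   vertex 0.0 4.2 1.8
  endloop
 endfacet
 facet normal -0.768 -0.584 0.264
  outer loop
   vertex 0.6 4.0 3.1
   vertex 0.0 4.2 1.8
   vertex 2.1 2.3 3.7
  endloop
 endfacet
 facet normal -0.550 -0.199 0.811
  outer loop
   vertex 0.6 4.0 3.1
   vertex 2.1 2.3 3.7
   vertex 2.6 5.0 4.7
  endloop
 endfacet
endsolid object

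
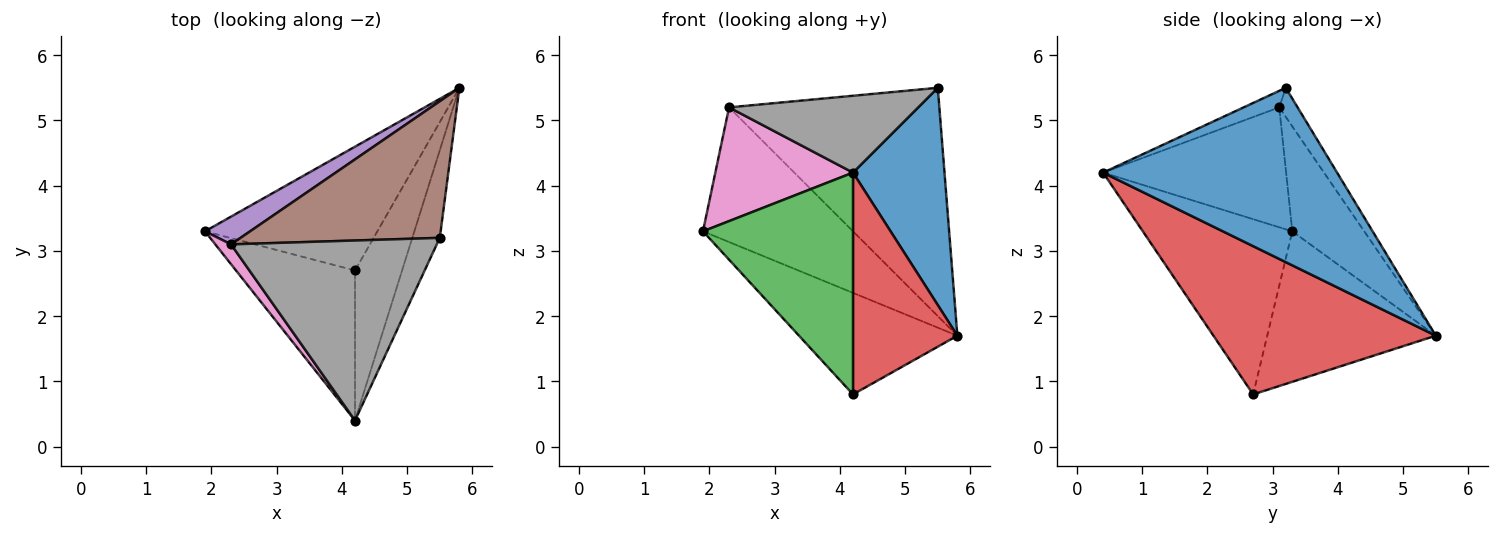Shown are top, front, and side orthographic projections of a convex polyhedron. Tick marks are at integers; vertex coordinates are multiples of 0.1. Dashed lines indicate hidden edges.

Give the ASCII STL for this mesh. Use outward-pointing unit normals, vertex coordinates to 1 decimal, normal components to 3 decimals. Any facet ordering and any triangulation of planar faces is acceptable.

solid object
 facet normal 0.921 -0.360 -0.145
  outer loop
   vertex 5.5 3.2 5.5
   vertex 4.2 0.4 4.2
   vertex 5.8 5.5 1.7
  endloop
 endfacet
 facet normal -0.559 0.526 -0.641
  outer loop
   vertex 4.2 2.7 0.8
   vertex 1.9 3.3 3.3
   vertex 5.8 5.5 1.7
  endloop
 endfacet
 facet normal -0.636 -0.639 -0.432
  outer loop
   vertex 4.2 2.7 0.8
   vertex 4.2 0.4 4.2
   vertex 1.9 3.3 3.3
  endloop
 endfacet
 facet normal 0.870 -0.408 -0.276
  outer loop
   vertex 4.2 2.7 0.8
   vertex 5.8 5.5 1.7
   vertex 4.2 0.4 4.2
  endloop
 endfacet
 facet normal -0.425 0.887 0.183
  outer loop
   vertex 2.3 3.1 5.2
   vertex 5.8 5.5 1.7
   vertex 1.9 3.3 3.3
  endloop
 endfacet
 facet normal -0.075 0.856 0.512
  outer loop
   vertex 2.3 3.1 5.2
   vertex 5.5 3.2 5.5
   vertex 5.8 5.5 1.7
  endloop
 endfacet
 facet normal -0.795 -0.598 0.104
  outer loop
   vertex 2.3 3.1 5.2
   vertex 1.9 3.3 3.3
   vertex 4.2 0.4 4.2
  endloop
 endfacet
 facet normal -0.074 -0.392 0.917
  outer loop
   vertex 2.3 3.1 5.2
   vertex 4.2 0.4 4.2
   vertex 5.5 3.2 5.5
  endloop
 endfacet
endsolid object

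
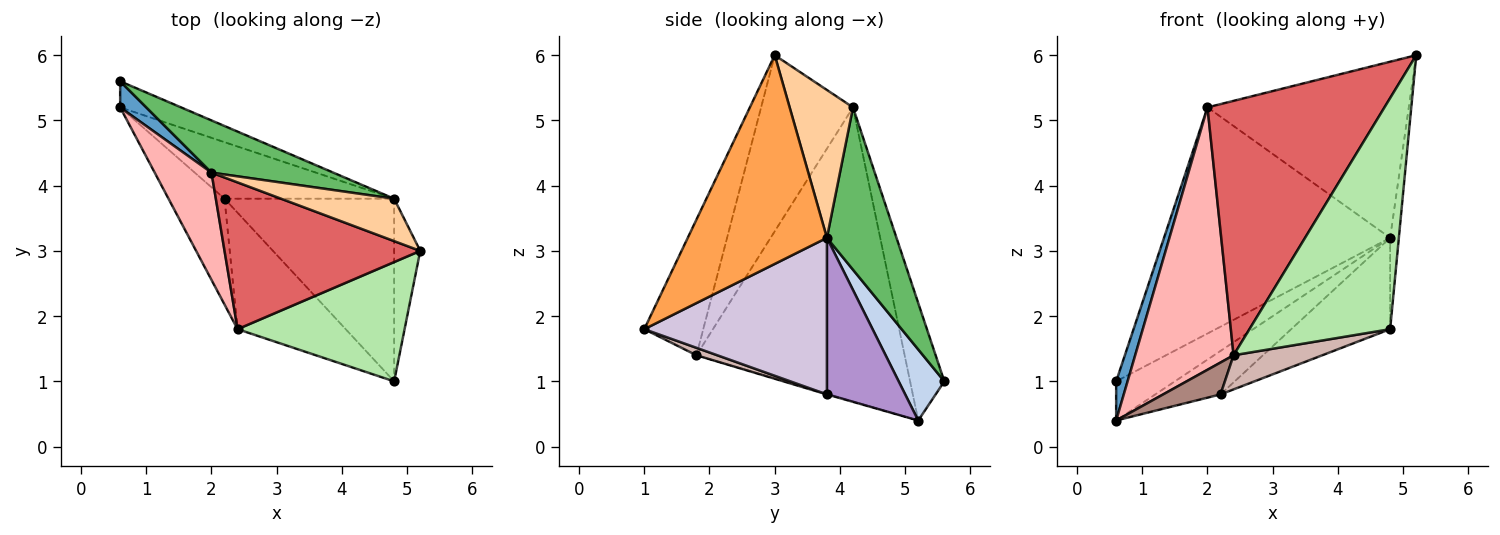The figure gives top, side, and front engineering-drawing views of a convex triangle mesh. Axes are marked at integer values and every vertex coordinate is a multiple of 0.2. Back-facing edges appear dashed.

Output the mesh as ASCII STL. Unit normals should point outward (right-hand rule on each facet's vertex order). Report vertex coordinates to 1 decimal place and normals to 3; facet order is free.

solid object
 facet normal -0.928 -0.309 0.206
  outer loop
   vertex 2.0 4.2 5.2
   vertex 0.6 5.6 1.0
   vertex 0.6 5.2 0.4
  endloop
 endfacet
 facet normal 0.543 0.699 -0.466
  outer loop
   vertex 4.8 3.8 3.2
   vertex 0.6 5.2 0.4
   vertex 0.6 5.6 1.0
  endloop
 endfacet
 facet normal 0.990 0.062 -0.124
  outer loop
   vertex 4.8 3.8 3.2
   vertex 5.2 3.0 6.0
   vertex 4.8 1.0 1.8
  endloop
 endfacet
 facet normal 0.293 0.930 0.224
  outer loop
   vertex 4.8 3.8 3.2
   vertex 2.0 4.2 5.2
   vertex 5.2 3.0 6.0
  endloop
 endfacet
 facet normal 0.287 0.933 0.215
  outer loop
   vertex 4.8 3.8 3.2
   vertex 0.6 5.6 1.0
   vertex 2.0 4.2 5.2
  endloop
 endfacet
 facet normal -0.349 -0.833 0.430
  outer loop
   vertex 2.4 1.8 1.4
   vertex 4.8 1.0 1.8
   vertex 5.2 3.0 6.0
  endloop
 endfacet
 facet normal -0.410 -0.790 0.456
  outer loop
   vertex 2.4 1.8 1.4
   vertex 5.2 3.0 6.0
   vertex 2.0 4.2 5.2
  endloop
 endfacet
 facet normal -0.891 -0.421 0.172
  outer loop
   vertex 2.4 1.8 1.4
   vertex 2.0 4.2 5.2
   vertex 0.6 5.2 0.4
  endloop
 endfacet
 facet normal 0.590 0.492 -0.640
  outer loop
   vertex 2.2 3.8 0.8
   vertex 0.6 5.2 0.4
   vertex 4.8 3.8 3.2
  endloop
 endfacet
 facet normal 0.637 0.345 -0.690
  outer loop
   vertex 2.2 3.8 0.8
   vertex 4.8 3.8 3.2
   vertex 4.8 1.0 1.8
  endloop
 endfacet
 facet normal -0.013 -0.289 -0.957
  outer loop
   vertex 2.2 3.8 0.8
   vertex 2.4 1.8 1.4
   vertex 0.6 5.2 0.4
  endloop
 endfacet
 facet normal 0.066 -0.281 -0.958
  outer loop
   vertex 2.2 3.8 0.8
   vertex 4.8 1.0 1.8
   vertex 2.4 1.8 1.4
  endloop
 endfacet
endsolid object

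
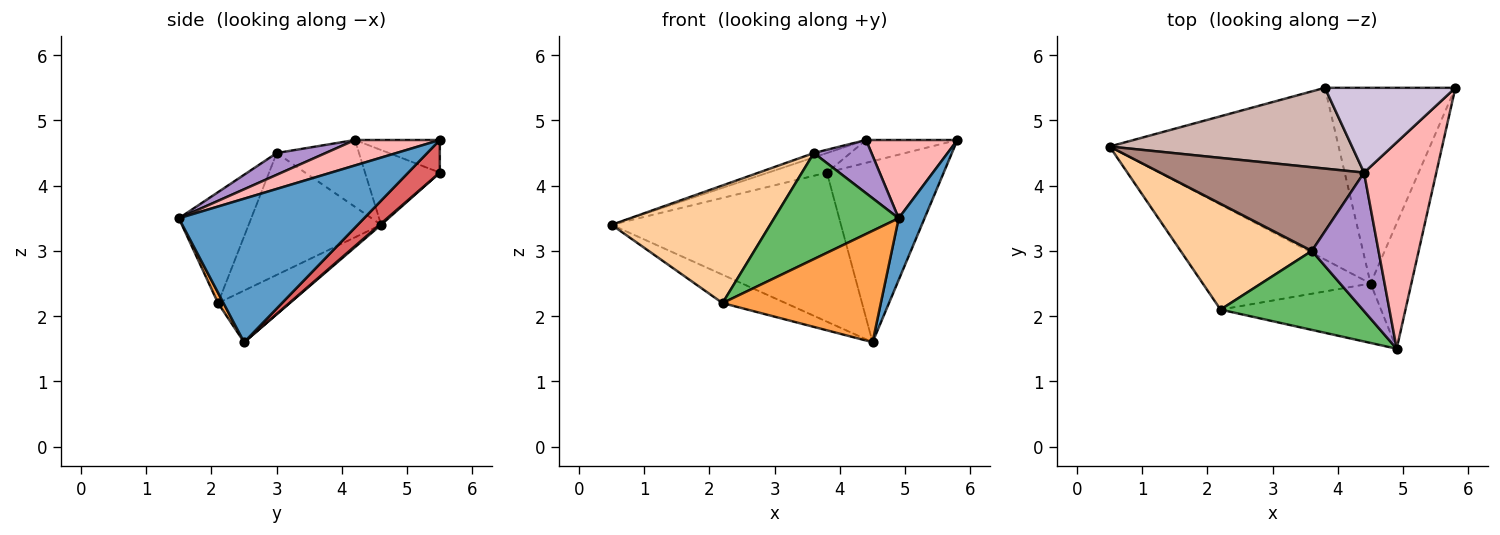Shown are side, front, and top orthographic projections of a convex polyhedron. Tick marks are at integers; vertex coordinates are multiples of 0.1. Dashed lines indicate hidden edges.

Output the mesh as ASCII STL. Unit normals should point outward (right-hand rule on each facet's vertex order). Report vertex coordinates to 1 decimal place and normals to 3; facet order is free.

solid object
 facet normal 0.953 -0.133 -0.271
  outer loop
   vertex 4.5 2.5 1.6
   vertex 5.8 5.5 4.7
   vertex 4.9 1.5 3.5
  endloop
 endfacet
 facet normal -0.285 0.250 -0.925
  outer loop
   vertex 2.2 2.1 2.2
   vertex 0.5 4.6 3.4
   vertex 4.5 2.5 1.6
  endloop
 endfacet
 facet normal 0.031 -0.882 -0.471
  outer loop
   vertex 2.2 2.1 2.2
   vertex 4.5 2.5 1.6
   vertex 4.9 1.5 3.5
  endloop
 endfacet
 facet normal -0.528 -0.631 0.568
  outer loop
   vertex 3.6 3.0 4.5
   vertex 0.5 4.6 3.4
   vertex 2.2 2.1 2.2
  endloop
 endfacet
 facet normal -0.422 -0.727 0.541
  outer loop
   vertex 3.6 3.0 4.5
   vertex 2.2 2.1 2.2
   vertex 4.9 1.5 3.5
  endloop
 endfacet
 facet normal 0.004 0.655 -0.755
  outer loop
   vertex 3.8 5.5 4.2
   vertex 4.5 2.5 1.6
   vertex 0.5 4.6 3.4
  endloop
 endfacet
 facet normal 0.181 0.668 -0.722
  outer loop
   vertex 3.8 5.5 4.2
   vertex 5.8 5.5 4.7
   vertex 4.5 2.5 1.6
  endloop
 endfacet
 facet normal 0.313 -0.337 0.888
  outer loop
   vertex 4.4 4.2 4.7
   vertex 4.9 1.5 3.5
   vertex 5.8 5.5 4.7
  endloop
 endfacet
 facet normal 0.291 -0.343 0.893
  outer loop
   vertex 4.4 4.2 4.7
   vertex 3.6 3.0 4.5
   vertex 4.9 1.5 3.5
  endloop
 endfacet
 facet normal -0.235 0.253 0.939
  outer loop
   vertex 4.4 4.2 4.7
   vertex 5.8 5.5 4.7
   vertex 3.8 5.5 4.2
  endloop
 endfacet
 facet normal -0.311 0.049 0.949
  outer loop
   vertex 4.4 4.2 4.7
   vertex 0.5 4.6 3.4
   vertex 3.6 3.0 4.5
  endloop
 endfacet
 facet normal -0.287 0.226 0.931
  outer loop
   vertex 4.4 4.2 4.7
   vertex 3.8 5.5 4.2
   vertex 0.5 4.6 3.4
  endloop
 endfacet
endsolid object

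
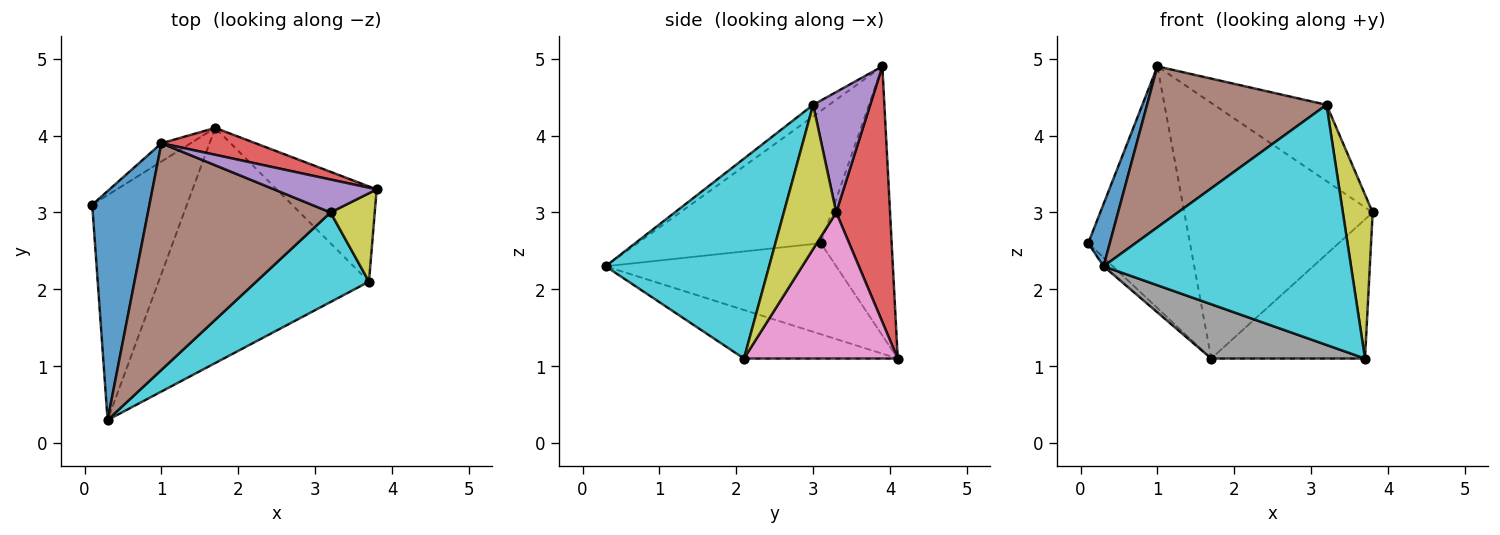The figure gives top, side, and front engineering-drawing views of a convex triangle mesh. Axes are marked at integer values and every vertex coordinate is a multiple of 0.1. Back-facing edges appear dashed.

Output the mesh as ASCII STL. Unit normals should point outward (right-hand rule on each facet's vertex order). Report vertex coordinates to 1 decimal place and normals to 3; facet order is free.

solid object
 facet normal -0.913 -0.107 0.394
  outer loop
   vertex 1.0 3.9 4.9
   vertex 0.1 3.1 2.6
   vertex 0.3 0.3 2.3
  endloop
 endfacet
 facet normal -0.693 0.028 -0.721
  outer loop
   vertex 1.7 4.1 1.1
   vertex 0.3 0.3 2.3
   vertex 0.1 3.1 2.6
  endloop
 endfacet
 facet normal -0.570 0.819 -0.062
  outer loop
   vertex 1.7 4.1 1.1
   vertex 0.1 3.1 2.6
   vertex 1.0 3.9 4.9
  endloop
 endfacet
 facet normal 0.273 0.957 0.101
  outer loop
   vertex 1.7 4.1 1.1
   vertex 1.0 3.9 4.9
   vertex 3.8 3.3 3.0
  endloop
 endfacet
 facet normal 0.422 0.832 0.359
  outer loop
   vertex 3.2 3.0 4.4
   vertex 3.8 3.3 3.0
   vertex 1.0 3.9 4.9
  endloop
 endfacet
 facet normal -0.051 -0.578 0.814
  outer loop
   vertex 3.2 3.0 4.4
   vertex 1.0 3.9 4.9
   vertex 0.3 0.3 2.3
  endloop
 endfacet
 facet normal 0.637 0.637 -0.436
  outer loop
   vertex 3.7 2.1 1.1
   vertex 1.7 4.1 1.1
   vertex 3.8 3.3 3.0
  endloop
 endfacet
 facet normal -0.219 -0.219 -0.951
  outer loop
   vertex 3.7 2.1 1.1
   vertex 0.3 0.3 2.3
   vertex 1.7 4.1 1.1
  endloop
 endfacet
 facet normal 0.840 -0.478 0.258
  outer loop
   vertex 3.7 2.1 1.1
   vertex 3.8 3.3 3.0
   vertex 3.2 3.0 4.4
  endloop
 endfacet
 facet normal 0.527 -0.797 0.297
  outer loop
   vertex 3.7 2.1 1.1
   vertex 3.2 3.0 4.4
   vertex 0.3 0.3 2.3
  endloop
 endfacet
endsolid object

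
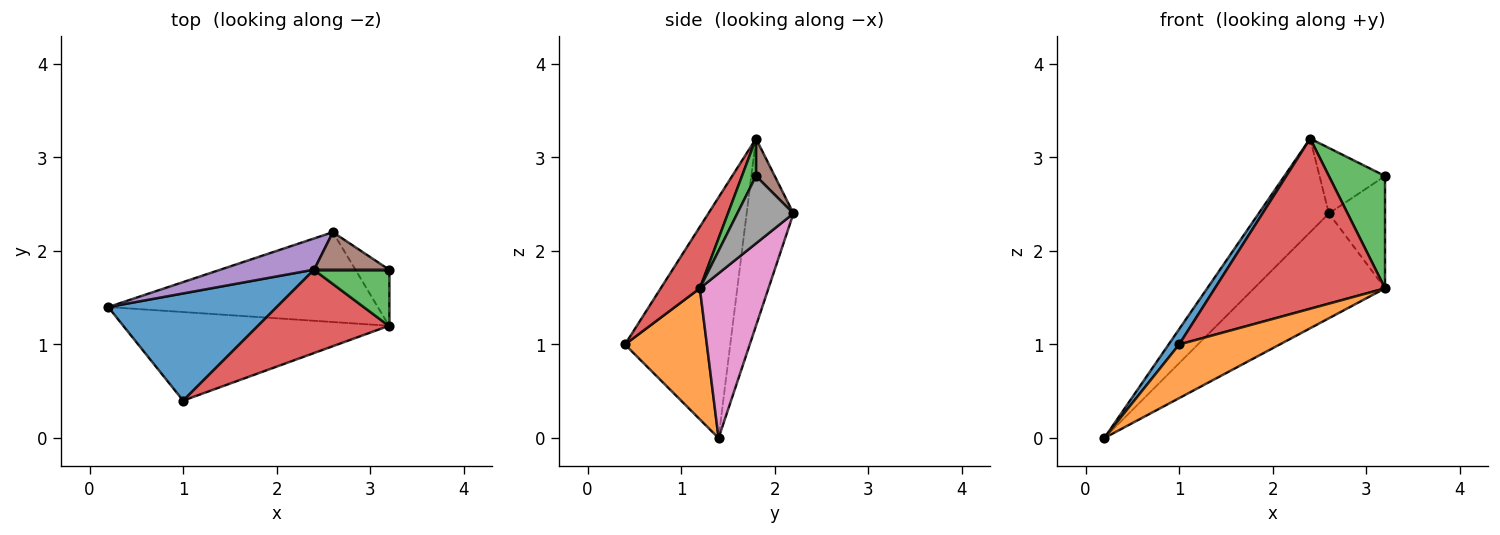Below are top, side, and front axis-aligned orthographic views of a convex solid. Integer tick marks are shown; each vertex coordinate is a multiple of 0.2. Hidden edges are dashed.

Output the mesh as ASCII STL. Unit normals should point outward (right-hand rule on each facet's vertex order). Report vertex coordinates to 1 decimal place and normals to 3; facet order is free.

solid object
 facet normal -0.816 -0.082 0.572
  outer loop
   vertex 2.4 1.8 3.2
   vertex 0.2 1.4 0.0
   vertex 1.0 0.4 1.0
  endloop
 endfacet
 facet normal 0.389 -0.477 -0.788
  outer loop
   vertex 3.2 1.2 1.6
   vertex 1.0 0.4 1.0
   vertex 0.2 1.4 0.0
  endloop
 endfacet
 facet normal 0.218 -0.873 0.436
  outer loop
   vertex 3.2 1.2 1.6
   vertex 3.2 1.8 2.8
   vertex 2.4 1.8 3.2
  endloop
 endfacet
 facet normal 0.202 -0.879 0.431
  outer loop
   vertex 3.2 1.2 1.6
   vertex 2.4 1.8 3.2
   vertex 1.0 0.4 1.0
  endloop
 endfacet
 facet normal -0.535 0.802 0.267
  outer loop
   vertex 2.6 2.2 2.4
   vertex 0.2 1.4 0.0
   vertex 2.4 1.8 3.2
  endloop
 endfacet
 facet normal 0.241 0.843 0.482
  outer loop
   vertex 2.6 2.2 2.4
   vertex 2.4 1.8 3.2
   vertex 3.2 1.8 2.8
  endloop
 endfacet
 facet normal 0.370 0.706 -0.605
  outer loop
   vertex 2.6 2.2 2.4
   vertex 3.2 1.2 1.6
   vertex 0.2 1.4 0.0
  endloop
 endfacet
 facet normal 0.667 0.667 -0.333
  outer loop
   vertex 2.6 2.2 2.4
   vertex 3.2 1.8 2.8
   vertex 3.2 1.2 1.6
  endloop
 endfacet
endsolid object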